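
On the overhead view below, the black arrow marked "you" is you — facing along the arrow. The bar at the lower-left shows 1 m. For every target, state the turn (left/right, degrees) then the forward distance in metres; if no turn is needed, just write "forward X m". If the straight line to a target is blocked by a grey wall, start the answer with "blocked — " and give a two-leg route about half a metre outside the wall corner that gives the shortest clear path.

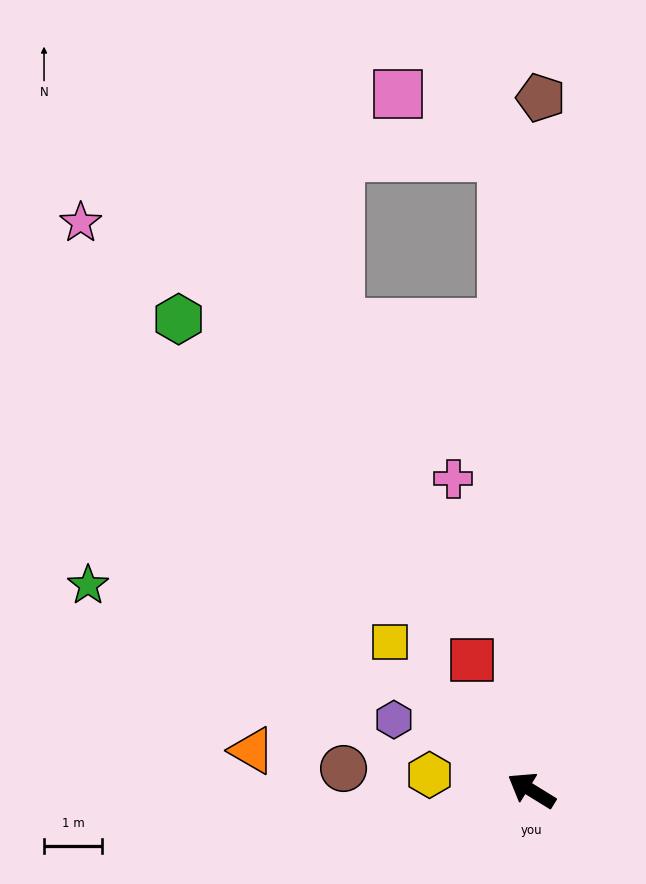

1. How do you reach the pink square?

blocked — turn right 56°, forward 11.0 m, then turn left 57°, forward 2.1 m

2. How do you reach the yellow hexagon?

turn left 23°, forward 1.8 m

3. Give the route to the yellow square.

turn right 15°, forward 3.5 m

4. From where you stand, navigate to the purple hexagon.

turn left 4°, forward 2.7 m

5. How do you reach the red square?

turn right 34°, forward 2.5 m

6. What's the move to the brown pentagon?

turn right 59°, forward 12.0 m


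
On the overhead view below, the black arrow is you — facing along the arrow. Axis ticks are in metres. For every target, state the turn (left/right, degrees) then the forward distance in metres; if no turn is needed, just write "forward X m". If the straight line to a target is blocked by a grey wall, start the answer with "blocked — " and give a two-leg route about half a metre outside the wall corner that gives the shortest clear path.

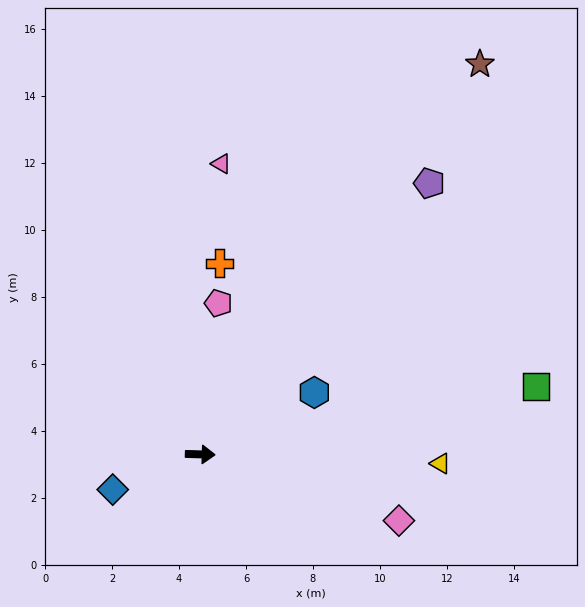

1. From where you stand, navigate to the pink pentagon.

turn left 85°, forward 4.5 m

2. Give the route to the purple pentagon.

turn left 51°, forward 10.6 m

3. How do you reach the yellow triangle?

forward 7.2 m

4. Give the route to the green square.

turn left 13°, forward 10.2 m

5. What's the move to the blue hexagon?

turn left 30°, forward 3.9 m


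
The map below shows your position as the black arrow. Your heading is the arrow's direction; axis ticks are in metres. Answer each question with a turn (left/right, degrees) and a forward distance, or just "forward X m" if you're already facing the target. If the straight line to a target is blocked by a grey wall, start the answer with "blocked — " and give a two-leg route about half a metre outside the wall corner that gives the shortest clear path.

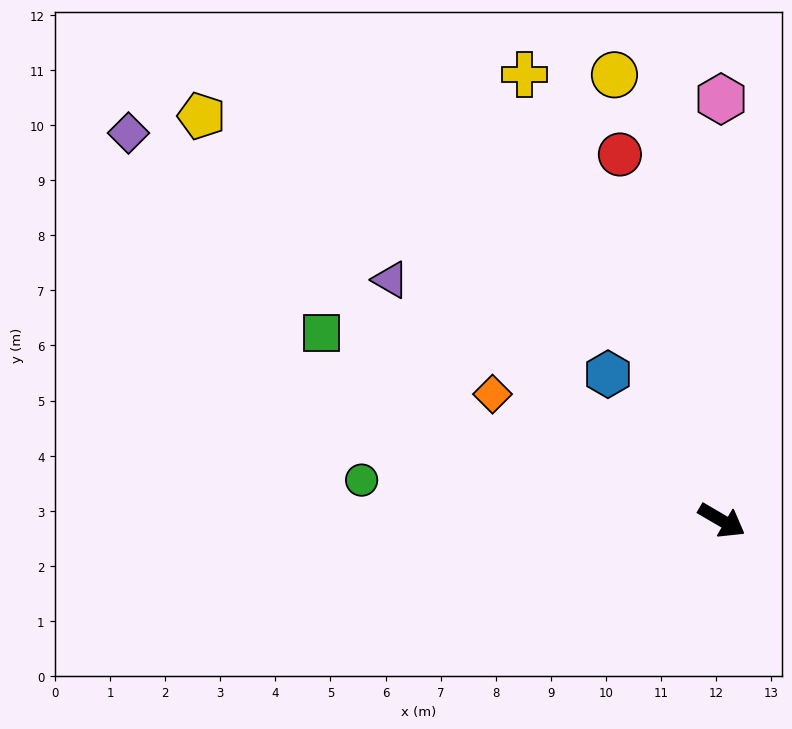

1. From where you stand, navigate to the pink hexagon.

turn left 120°, forward 7.6 m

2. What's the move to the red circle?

turn left 136°, forward 6.9 m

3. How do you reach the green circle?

turn right 156°, forward 6.6 m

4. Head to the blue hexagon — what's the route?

turn left 158°, forward 3.4 m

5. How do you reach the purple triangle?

turn left 174°, forward 7.4 m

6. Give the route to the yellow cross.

turn left 144°, forward 8.8 m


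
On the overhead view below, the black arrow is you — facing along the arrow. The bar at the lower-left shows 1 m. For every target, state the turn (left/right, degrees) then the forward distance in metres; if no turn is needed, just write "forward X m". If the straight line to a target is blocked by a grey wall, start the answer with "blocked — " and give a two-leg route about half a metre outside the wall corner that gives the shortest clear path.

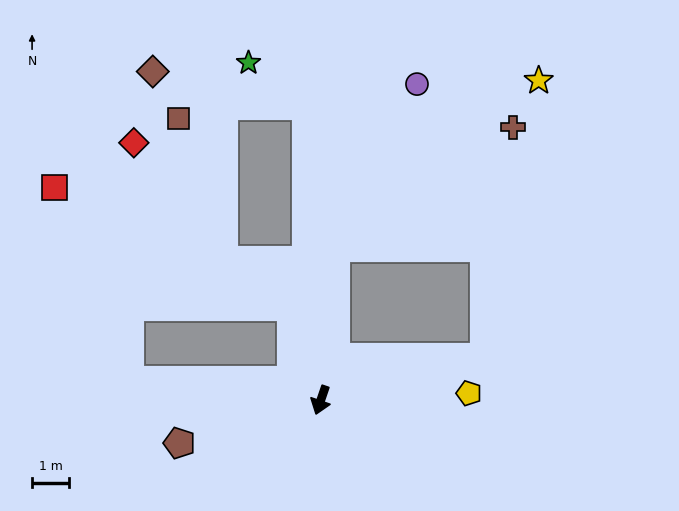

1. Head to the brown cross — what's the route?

blocked — turn right 166°, forward 4.2 m, then turn right 51°, forward 5.8 m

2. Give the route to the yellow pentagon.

turn left 112°, forward 4.0 m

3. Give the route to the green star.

blocked — turn right 159°, forward 8.0 m, then turn left 53°, forward 1.9 m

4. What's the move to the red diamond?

blocked — turn right 77°, forward 5.2 m, then turn right 86°, forward 6.4 m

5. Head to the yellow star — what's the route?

blocked — turn right 166°, forward 4.2 m, then turn right 46°, forward 7.1 m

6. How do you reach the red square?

blocked — turn right 145°, forward 2.7 m, then turn left 48°, forward 7.2 m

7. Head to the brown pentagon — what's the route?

turn right 54°, forward 4.0 m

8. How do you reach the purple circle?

blocked — turn right 166°, forward 4.2 m, then turn right 22°, forward 4.9 m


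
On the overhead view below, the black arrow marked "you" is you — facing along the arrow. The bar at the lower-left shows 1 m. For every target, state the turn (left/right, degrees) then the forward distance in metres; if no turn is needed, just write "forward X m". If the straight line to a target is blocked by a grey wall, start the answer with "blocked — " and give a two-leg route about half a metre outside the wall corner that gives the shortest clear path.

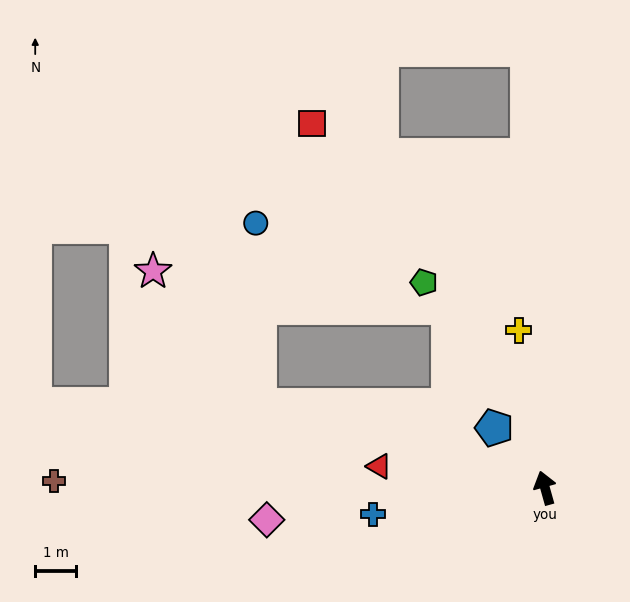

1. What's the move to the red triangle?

turn left 67°, forward 4.1 m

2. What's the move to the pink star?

blocked — turn left 58°, forward 7.3 m, then turn right 35°, forward 4.2 m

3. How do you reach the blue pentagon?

turn left 25°, forward 1.9 m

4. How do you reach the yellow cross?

turn right 6°, forward 3.9 m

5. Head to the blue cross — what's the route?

turn left 83°, forward 4.3 m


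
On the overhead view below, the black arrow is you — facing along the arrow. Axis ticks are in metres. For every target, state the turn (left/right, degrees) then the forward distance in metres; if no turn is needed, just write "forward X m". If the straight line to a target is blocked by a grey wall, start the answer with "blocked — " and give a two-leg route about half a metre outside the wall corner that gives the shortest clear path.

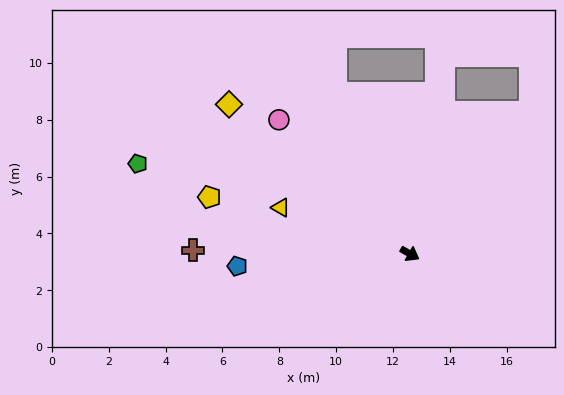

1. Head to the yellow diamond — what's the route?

turn left 170°, forward 8.3 m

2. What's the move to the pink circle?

turn left 164°, forward 6.6 m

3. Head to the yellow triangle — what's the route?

turn right 170°, forward 4.8 m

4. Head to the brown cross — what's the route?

turn right 151°, forward 7.6 m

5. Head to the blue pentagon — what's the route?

turn right 146°, forward 6.1 m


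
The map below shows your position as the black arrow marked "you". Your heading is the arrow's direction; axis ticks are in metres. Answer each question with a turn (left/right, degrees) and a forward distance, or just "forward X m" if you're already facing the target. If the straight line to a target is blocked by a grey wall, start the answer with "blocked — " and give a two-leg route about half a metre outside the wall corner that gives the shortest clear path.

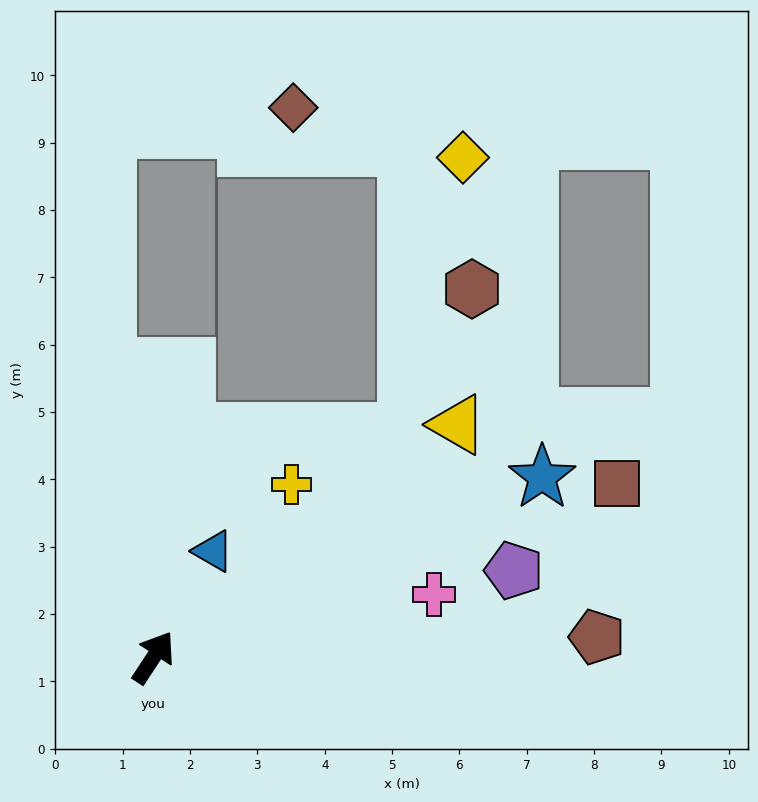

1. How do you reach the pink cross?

turn right 44°, forward 4.3 m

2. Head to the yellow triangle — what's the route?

turn right 19°, forward 5.7 m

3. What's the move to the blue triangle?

turn left 4°, forward 1.8 m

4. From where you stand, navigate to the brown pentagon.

turn right 54°, forward 6.6 m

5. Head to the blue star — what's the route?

turn right 32°, forward 6.4 m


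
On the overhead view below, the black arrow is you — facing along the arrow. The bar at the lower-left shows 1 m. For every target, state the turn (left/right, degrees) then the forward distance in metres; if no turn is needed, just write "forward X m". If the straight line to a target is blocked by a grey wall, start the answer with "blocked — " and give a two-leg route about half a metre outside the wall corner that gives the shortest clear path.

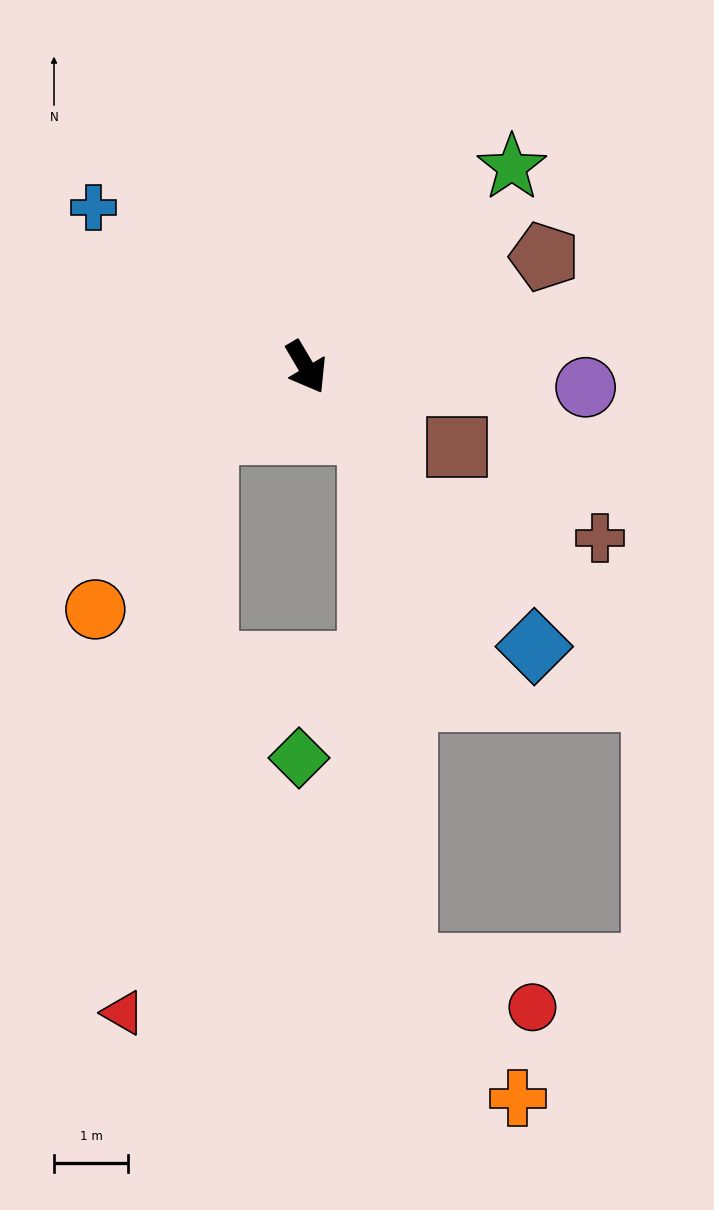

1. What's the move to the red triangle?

blocked — turn right 87°, forward 1.6 m, then turn left 48°, forward 7.9 m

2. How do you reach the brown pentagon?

turn left 84°, forward 3.5 m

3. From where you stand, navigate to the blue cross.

turn right 157°, forward 3.6 m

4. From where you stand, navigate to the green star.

turn left 104°, forward 3.9 m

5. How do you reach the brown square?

turn left 32°, forward 2.3 m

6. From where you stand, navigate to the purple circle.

turn left 55°, forward 3.8 m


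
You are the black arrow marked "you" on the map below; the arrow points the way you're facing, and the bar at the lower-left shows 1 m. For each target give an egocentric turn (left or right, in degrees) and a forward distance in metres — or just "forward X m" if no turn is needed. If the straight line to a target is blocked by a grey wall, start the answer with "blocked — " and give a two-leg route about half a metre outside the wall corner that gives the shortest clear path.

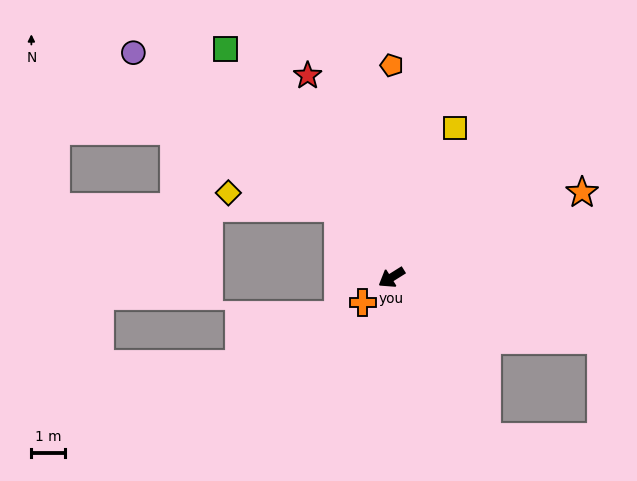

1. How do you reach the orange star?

turn left 172°, forward 6.2 m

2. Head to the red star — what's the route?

turn right 99°, forward 6.5 m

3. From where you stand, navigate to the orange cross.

turn left 9°, forward 1.1 m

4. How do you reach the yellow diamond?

blocked — turn right 84°, forward 2.6 m, then turn left 44°, forward 3.3 m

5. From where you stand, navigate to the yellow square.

turn right 145°, forward 4.8 m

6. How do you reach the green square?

turn right 86°, forward 8.3 m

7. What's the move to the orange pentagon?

turn right 122°, forward 6.3 m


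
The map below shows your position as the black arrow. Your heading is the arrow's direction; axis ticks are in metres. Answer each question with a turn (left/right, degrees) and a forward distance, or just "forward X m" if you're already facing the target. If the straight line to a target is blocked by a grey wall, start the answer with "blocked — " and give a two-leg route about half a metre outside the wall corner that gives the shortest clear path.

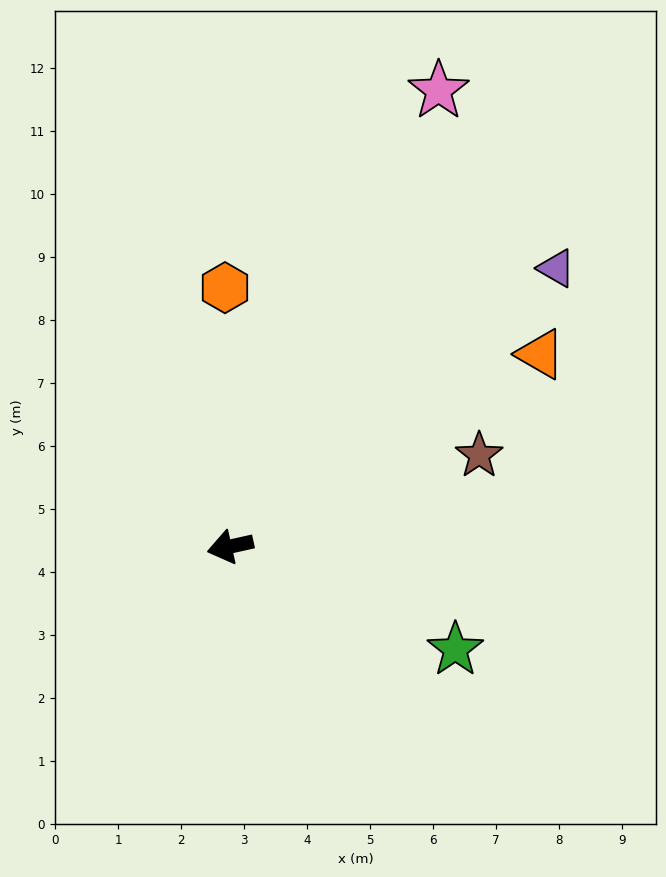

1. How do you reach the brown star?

turn right 172°, forward 4.2 m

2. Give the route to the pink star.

turn right 127°, forward 8.0 m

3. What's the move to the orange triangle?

turn right 161°, forward 5.8 m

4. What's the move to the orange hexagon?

turn right 101°, forward 4.1 m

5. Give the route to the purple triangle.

turn right 152°, forward 6.8 m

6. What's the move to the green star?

turn left 143°, forward 3.9 m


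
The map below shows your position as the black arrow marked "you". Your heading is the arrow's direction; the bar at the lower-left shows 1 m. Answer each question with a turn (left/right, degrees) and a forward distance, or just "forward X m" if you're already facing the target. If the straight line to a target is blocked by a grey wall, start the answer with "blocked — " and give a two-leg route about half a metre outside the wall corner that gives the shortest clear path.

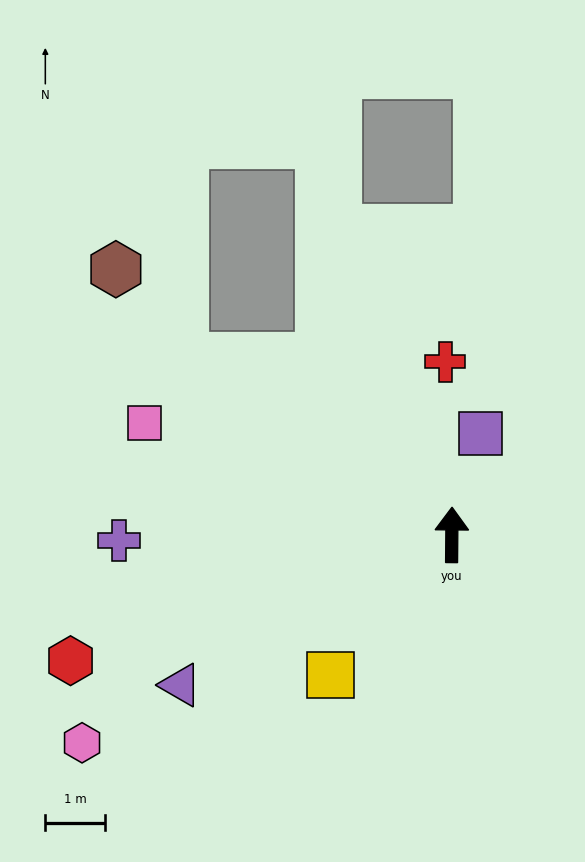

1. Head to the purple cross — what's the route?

turn left 91°, forward 5.6 m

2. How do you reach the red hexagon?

turn left 109°, forward 6.7 m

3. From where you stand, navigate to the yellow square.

turn left 140°, forward 3.1 m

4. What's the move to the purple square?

turn right 16°, forward 1.8 m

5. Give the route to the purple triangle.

turn left 119°, forward 5.2 m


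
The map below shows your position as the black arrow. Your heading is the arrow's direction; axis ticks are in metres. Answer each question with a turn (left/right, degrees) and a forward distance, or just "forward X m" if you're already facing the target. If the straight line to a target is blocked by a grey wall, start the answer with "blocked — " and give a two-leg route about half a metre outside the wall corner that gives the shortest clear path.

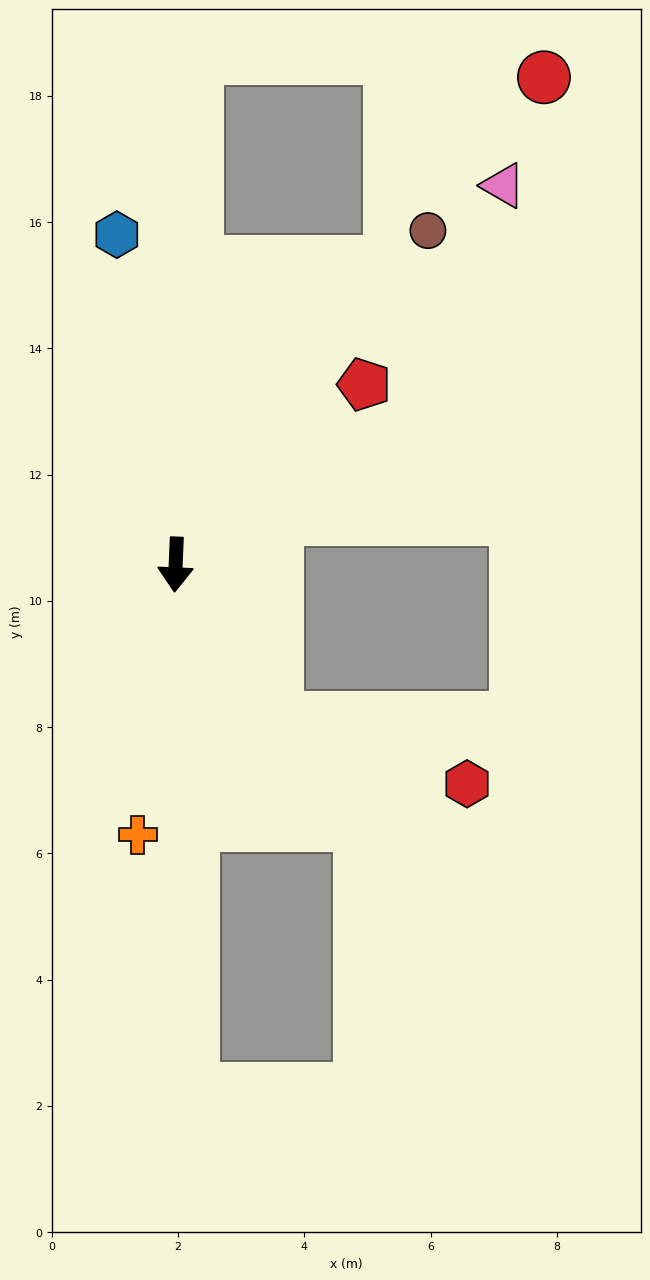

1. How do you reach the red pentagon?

turn left 136°, forward 4.1 m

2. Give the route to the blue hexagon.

turn right 167°, forward 5.3 m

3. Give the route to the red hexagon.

blocked — turn left 36°, forward 2.9 m, then turn left 37°, forward 3.2 m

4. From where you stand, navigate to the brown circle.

turn left 145°, forward 6.6 m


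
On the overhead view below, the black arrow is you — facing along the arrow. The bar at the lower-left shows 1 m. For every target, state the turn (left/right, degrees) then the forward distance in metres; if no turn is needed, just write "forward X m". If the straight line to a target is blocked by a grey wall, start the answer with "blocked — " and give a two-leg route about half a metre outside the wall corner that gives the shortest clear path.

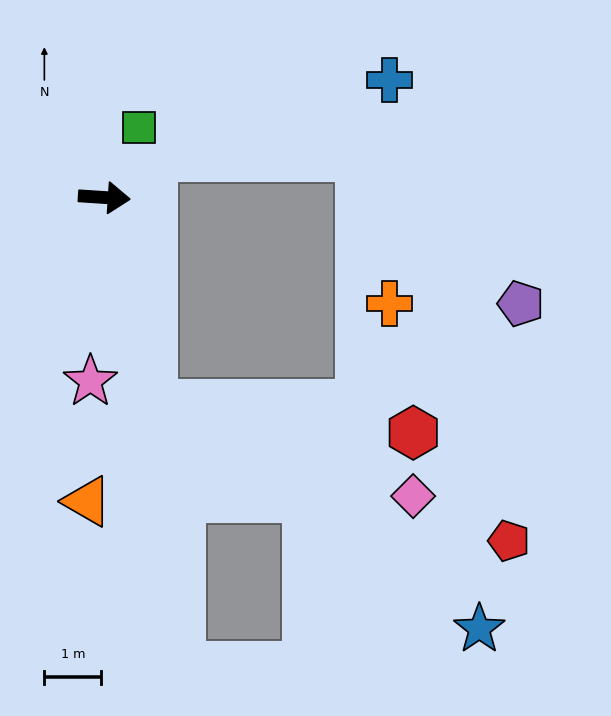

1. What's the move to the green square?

turn left 68°, forward 1.4 m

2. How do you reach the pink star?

turn right 91°, forward 3.2 m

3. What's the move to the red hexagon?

blocked — turn right 73°, forward 3.7 m, then turn left 70°, forward 4.6 m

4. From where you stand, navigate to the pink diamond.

blocked — turn right 73°, forward 3.7 m, then turn left 57°, forward 4.8 m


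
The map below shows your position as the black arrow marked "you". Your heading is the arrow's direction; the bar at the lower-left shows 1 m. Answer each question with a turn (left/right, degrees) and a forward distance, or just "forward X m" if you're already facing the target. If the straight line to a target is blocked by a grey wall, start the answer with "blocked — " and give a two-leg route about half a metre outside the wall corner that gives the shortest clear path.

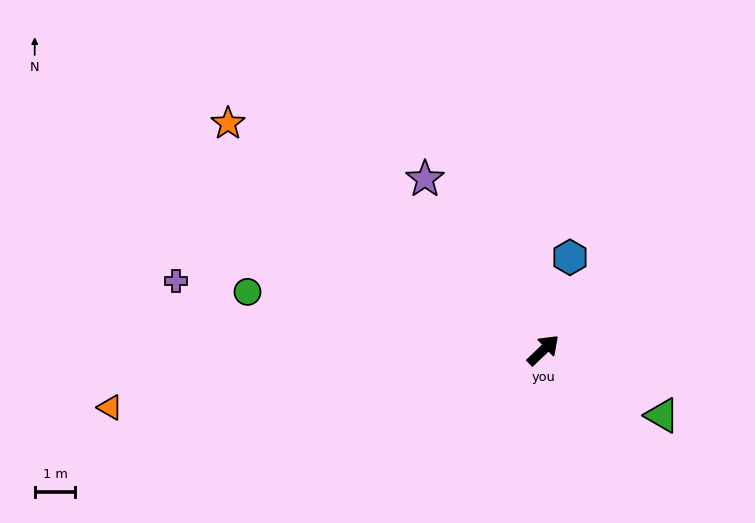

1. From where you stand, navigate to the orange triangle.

turn left 144°, forward 10.8 m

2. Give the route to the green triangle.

turn right 72°, forward 3.3 m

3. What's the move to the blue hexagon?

turn left 30°, forward 2.4 m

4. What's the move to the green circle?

turn left 125°, forward 7.4 m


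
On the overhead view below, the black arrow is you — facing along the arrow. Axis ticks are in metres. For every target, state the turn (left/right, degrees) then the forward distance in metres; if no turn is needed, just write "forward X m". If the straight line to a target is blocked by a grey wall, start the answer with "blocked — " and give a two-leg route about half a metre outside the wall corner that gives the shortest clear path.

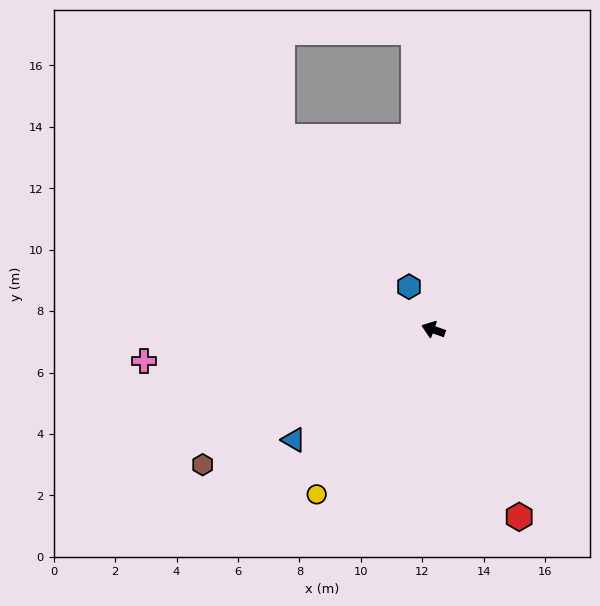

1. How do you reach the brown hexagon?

turn left 50°, forward 8.7 m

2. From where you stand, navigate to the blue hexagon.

turn right 41°, forward 1.6 m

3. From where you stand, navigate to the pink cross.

turn left 26°, forward 9.5 m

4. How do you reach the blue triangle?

turn left 58°, forward 5.8 m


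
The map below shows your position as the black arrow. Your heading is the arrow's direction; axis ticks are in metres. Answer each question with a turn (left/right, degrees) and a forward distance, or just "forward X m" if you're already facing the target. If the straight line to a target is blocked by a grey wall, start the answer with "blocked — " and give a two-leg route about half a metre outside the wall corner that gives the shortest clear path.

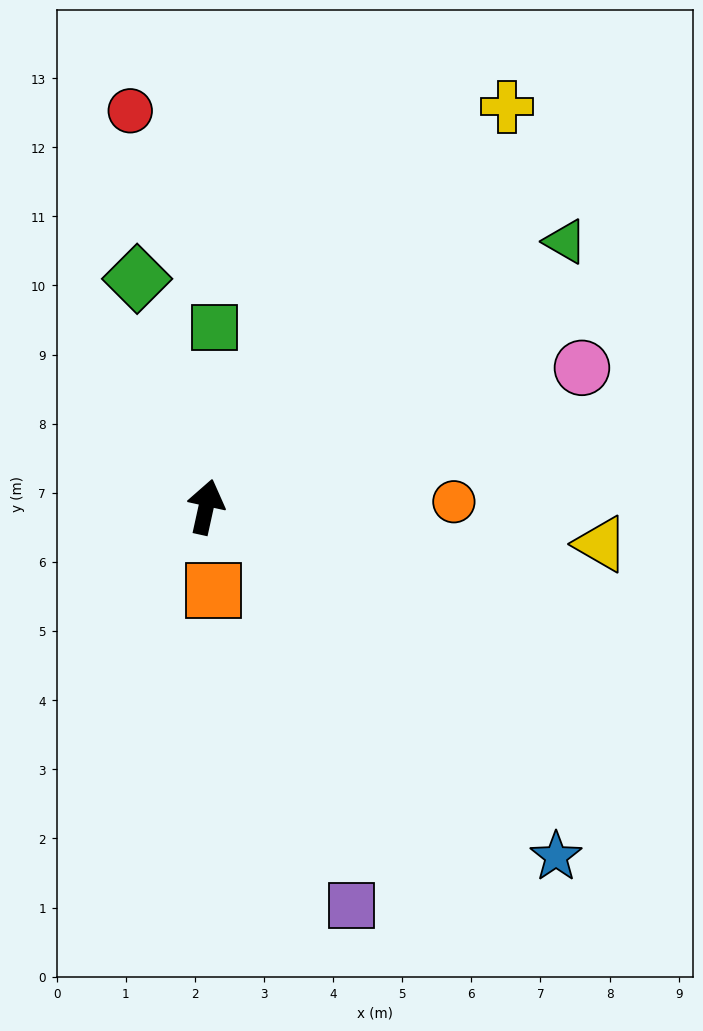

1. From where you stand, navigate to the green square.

turn left 10°, forward 2.6 m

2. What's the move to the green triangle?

turn right 41°, forward 6.5 m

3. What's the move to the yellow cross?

turn right 24°, forward 7.2 m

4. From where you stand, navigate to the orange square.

turn right 162°, forward 1.2 m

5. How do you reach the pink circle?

turn right 57°, forward 5.8 m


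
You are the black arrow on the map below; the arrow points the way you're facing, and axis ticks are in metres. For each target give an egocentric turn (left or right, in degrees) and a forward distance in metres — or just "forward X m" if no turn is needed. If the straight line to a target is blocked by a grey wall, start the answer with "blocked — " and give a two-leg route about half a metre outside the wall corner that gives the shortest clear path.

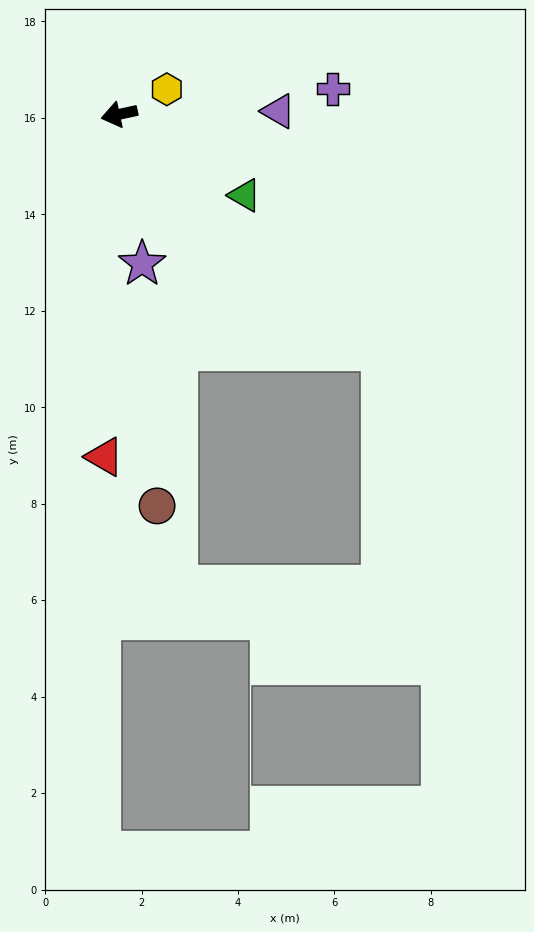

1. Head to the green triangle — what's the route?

turn left 135°, forward 3.1 m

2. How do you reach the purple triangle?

turn left 169°, forward 3.3 m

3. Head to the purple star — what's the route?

turn left 86°, forward 3.1 m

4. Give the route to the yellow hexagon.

turn right 165°, forward 1.1 m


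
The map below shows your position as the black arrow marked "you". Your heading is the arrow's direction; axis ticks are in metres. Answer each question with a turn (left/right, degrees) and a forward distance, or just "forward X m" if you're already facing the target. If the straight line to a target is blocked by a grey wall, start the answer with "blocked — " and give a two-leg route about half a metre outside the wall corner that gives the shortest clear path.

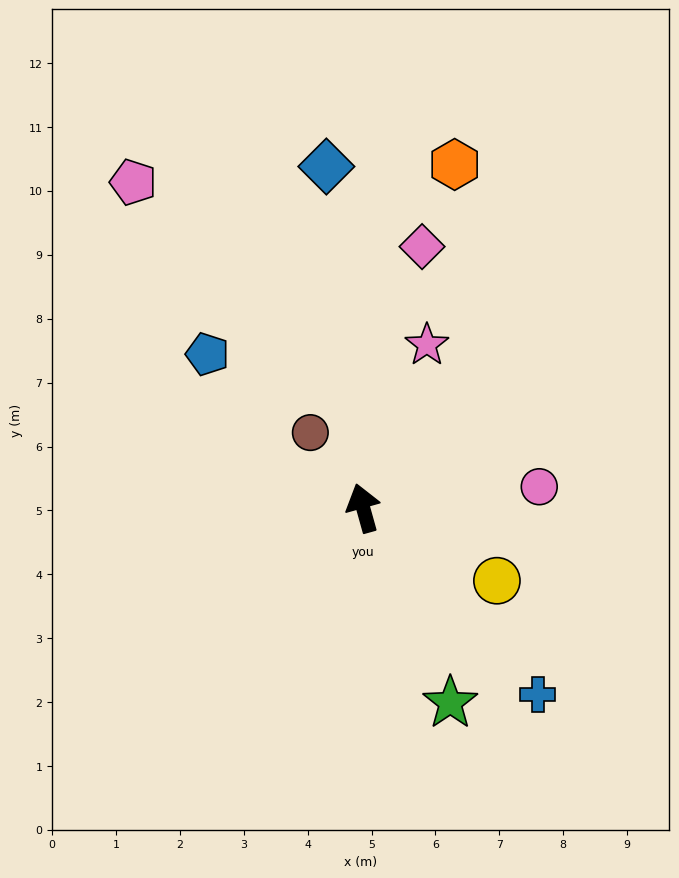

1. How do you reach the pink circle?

turn right 99°, forward 2.8 m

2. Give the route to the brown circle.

turn left 19°, forward 1.4 m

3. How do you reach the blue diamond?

turn right 9°, forward 5.4 m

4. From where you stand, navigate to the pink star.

turn right 37°, forward 2.7 m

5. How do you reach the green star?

turn right 171°, forward 3.3 m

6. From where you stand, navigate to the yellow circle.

turn right 134°, forward 2.4 m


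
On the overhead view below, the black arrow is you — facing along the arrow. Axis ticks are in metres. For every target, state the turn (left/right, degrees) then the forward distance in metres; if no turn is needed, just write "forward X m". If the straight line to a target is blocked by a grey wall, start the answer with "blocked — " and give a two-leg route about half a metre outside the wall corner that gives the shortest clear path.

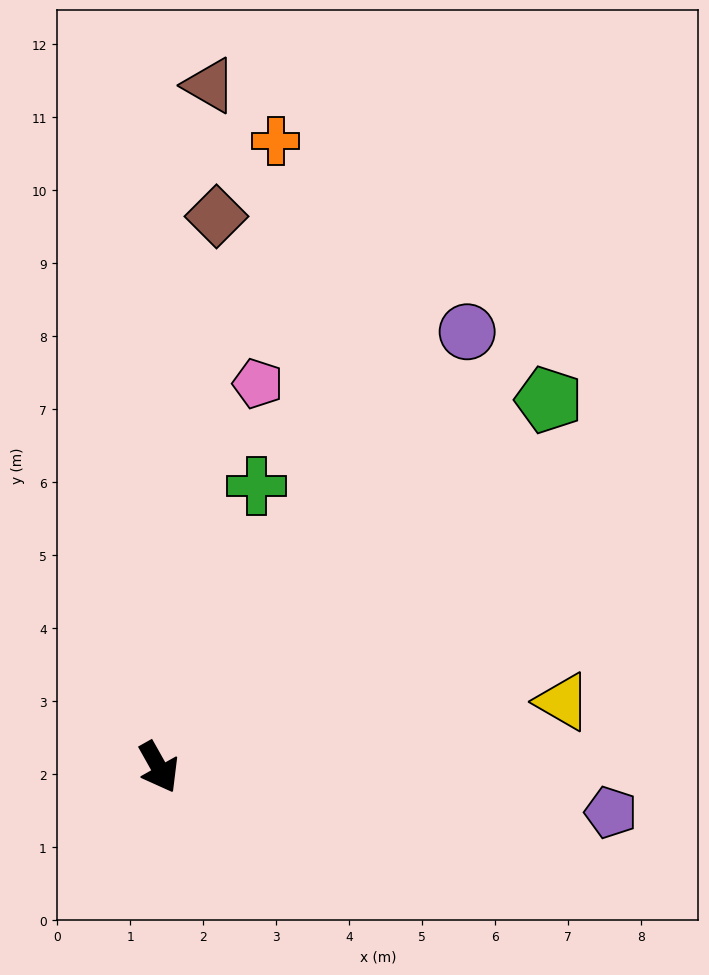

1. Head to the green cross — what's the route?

turn left 132°, forward 4.1 m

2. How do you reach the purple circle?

turn left 115°, forward 7.3 m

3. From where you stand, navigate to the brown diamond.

turn left 145°, forward 7.6 m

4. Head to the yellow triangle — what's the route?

turn left 70°, forward 5.6 m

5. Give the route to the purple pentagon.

turn left 55°, forward 6.2 m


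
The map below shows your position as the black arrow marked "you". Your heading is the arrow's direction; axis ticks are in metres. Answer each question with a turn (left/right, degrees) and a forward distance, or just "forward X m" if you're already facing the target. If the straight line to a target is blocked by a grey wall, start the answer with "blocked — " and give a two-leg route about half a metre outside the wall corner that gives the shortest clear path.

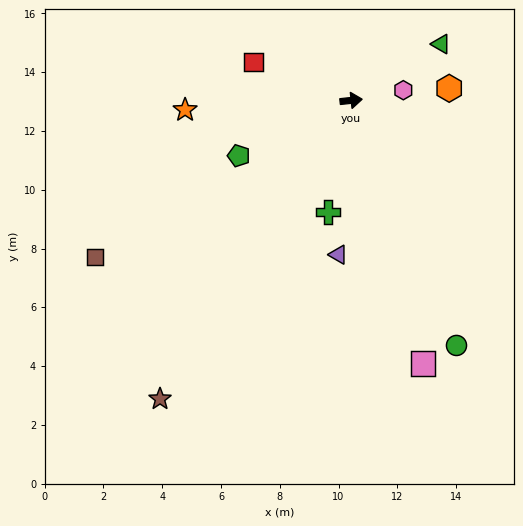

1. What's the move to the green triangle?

turn left 26°, forward 3.6 m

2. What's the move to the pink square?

turn right 81°, forward 9.3 m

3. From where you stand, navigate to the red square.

turn left 152°, forward 3.6 m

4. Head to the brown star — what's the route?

turn right 129°, forward 12.1 m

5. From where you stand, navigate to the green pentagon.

turn right 160°, forward 4.3 m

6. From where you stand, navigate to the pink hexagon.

turn left 5°, forward 1.8 m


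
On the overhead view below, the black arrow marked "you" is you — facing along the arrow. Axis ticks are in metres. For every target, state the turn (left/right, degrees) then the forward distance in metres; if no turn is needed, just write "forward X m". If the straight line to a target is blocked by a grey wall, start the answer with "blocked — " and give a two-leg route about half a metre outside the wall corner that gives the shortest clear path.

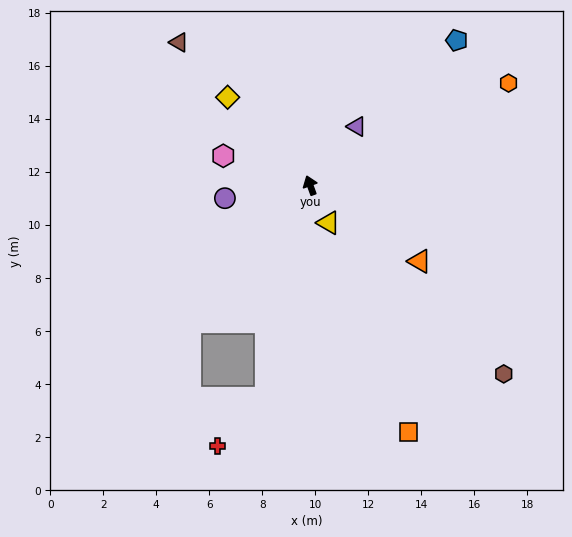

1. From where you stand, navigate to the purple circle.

turn left 79°, forward 3.3 m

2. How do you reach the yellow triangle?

turn right 174°, forward 1.6 m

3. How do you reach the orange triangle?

turn right 145°, forward 5.0 m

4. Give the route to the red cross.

blocked — turn left 148°, forward 8.2 m, then turn right 33°, forward 2.6 m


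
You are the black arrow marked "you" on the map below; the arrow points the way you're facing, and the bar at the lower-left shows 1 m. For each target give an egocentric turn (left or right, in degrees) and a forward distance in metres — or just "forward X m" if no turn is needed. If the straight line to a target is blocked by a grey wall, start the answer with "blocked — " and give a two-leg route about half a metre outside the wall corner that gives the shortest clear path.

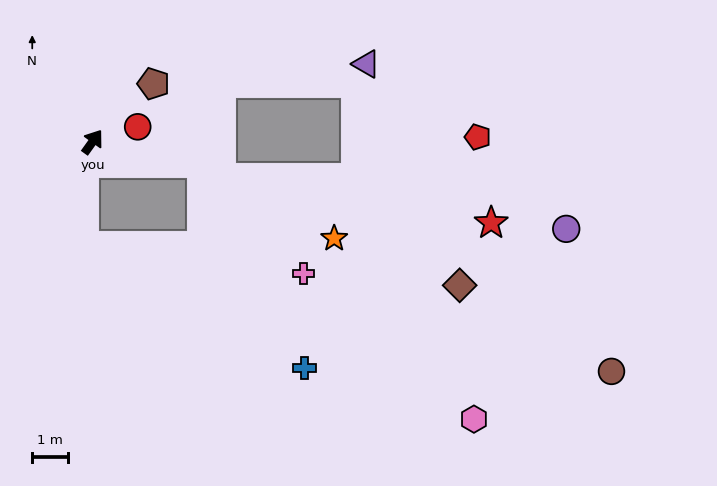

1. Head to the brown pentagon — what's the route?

turn right 11°, forward 2.3 m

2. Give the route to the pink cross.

blocked — turn right 65°, forward 3.1 m, then turn right 37°, forward 4.2 m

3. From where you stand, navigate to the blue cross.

blocked — turn right 65°, forward 3.1 m, then turn right 53°, forward 6.4 m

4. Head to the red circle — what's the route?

turn right 36°, forward 1.3 m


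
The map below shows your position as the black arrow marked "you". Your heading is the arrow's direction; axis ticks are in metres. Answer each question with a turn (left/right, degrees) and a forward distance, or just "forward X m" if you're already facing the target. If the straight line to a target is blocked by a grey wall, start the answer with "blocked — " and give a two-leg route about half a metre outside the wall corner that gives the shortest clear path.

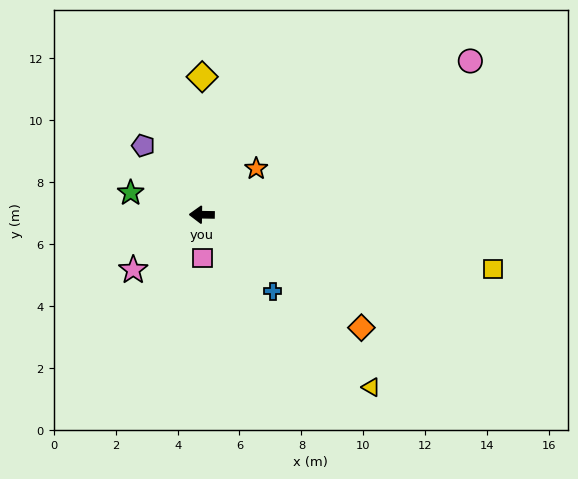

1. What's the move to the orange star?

turn right 139°, forward 2.3 m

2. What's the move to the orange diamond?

turn left 146°, forward 6.3 m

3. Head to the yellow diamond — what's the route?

turn right 89°, forward 4.5 m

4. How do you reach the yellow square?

turn left 170°, forward 9.6 m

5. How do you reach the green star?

turn right 16°, forward 2.4 m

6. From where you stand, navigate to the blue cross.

turn left 134°, forward 3.4 m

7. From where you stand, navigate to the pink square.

turn left 92°, forward 1.4 m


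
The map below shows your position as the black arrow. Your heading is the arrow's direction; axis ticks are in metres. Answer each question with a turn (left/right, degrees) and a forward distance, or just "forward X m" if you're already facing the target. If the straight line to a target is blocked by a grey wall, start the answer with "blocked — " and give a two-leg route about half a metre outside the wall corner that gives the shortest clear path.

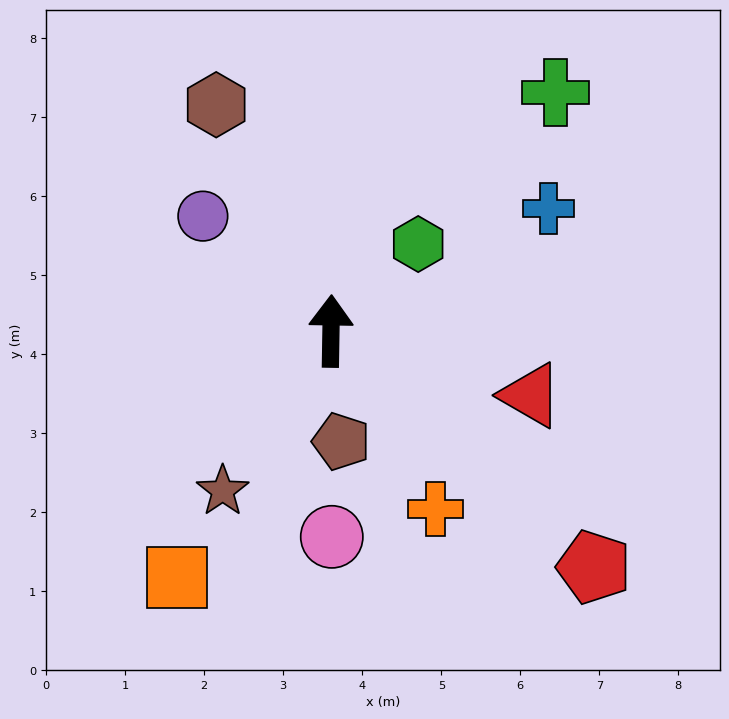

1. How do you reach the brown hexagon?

turn left 28°, forward 3.2 m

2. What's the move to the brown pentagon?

turn right 174°, forward 1.4 m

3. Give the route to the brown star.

turn left 147°, forward 2.4 m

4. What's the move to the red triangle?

turn right 107°, forward 2.7 m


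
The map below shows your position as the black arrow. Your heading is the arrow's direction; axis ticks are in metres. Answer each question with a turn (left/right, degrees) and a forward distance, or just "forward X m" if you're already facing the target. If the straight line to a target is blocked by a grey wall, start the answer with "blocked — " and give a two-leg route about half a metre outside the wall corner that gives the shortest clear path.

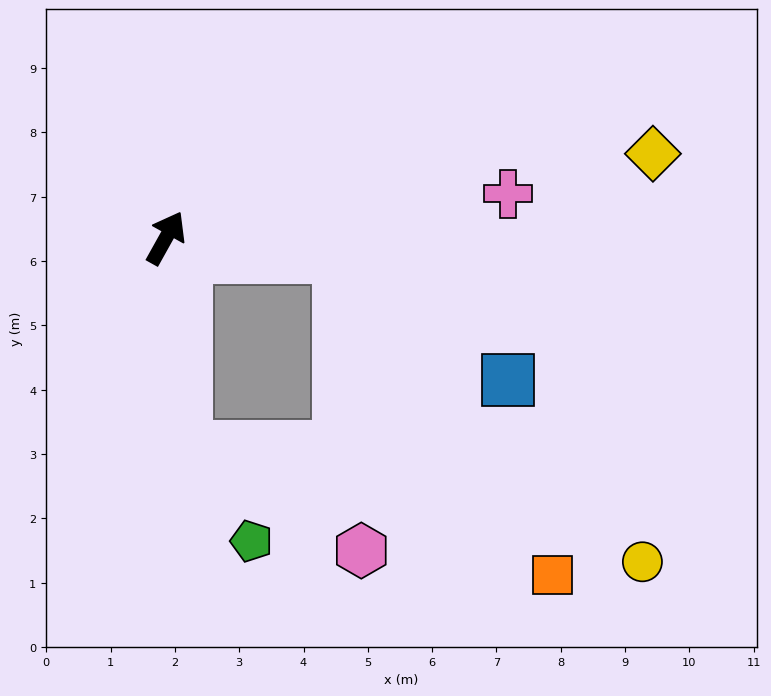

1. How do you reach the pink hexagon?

blocked — turn right 146°, forward 3.3 m, then turn left 55°, forward 3.2 m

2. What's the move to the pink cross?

turn right 53°, forward 5.4 m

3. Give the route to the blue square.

blocked — turn right 67°, forward 2.7 m, then turn right 30°, forward 3.2 m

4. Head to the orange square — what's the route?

blocked — turn right 67°, forward 2.7 m, then turn right 50°, forward 6.0 m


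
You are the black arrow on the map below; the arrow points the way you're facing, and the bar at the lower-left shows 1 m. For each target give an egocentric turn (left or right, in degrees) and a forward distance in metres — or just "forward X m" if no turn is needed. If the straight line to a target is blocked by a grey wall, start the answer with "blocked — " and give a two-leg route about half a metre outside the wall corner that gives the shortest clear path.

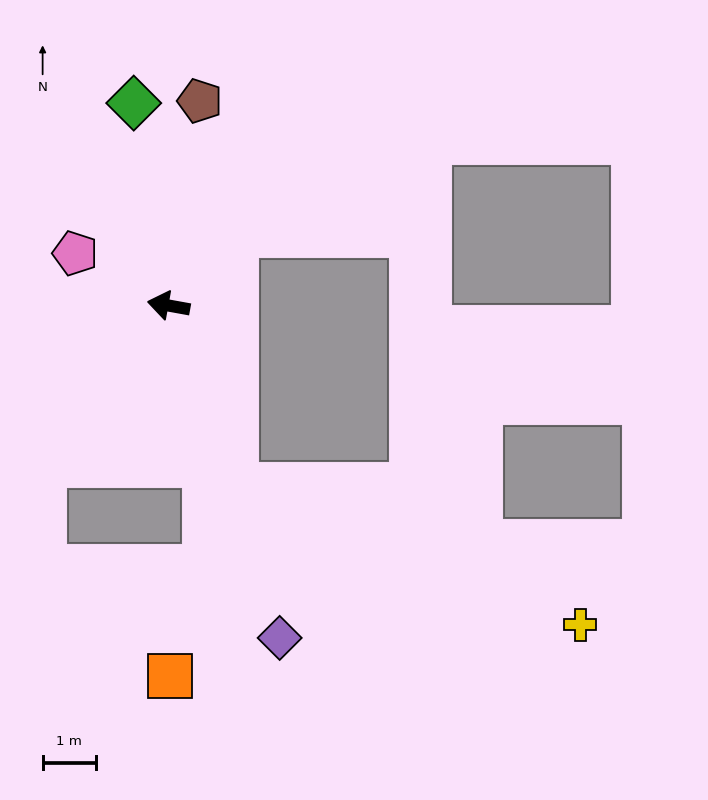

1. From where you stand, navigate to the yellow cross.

blocked — turn left 121°, forward 3.6 m, then turn left 47°, forward 7.0 m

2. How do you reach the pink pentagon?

turn right 19°, forward 2.0 m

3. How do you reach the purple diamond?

turn left 119°, forward 6.6 m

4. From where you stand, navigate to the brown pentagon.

turn right 88°, forward 3.9 m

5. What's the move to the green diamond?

turn right 70°, forward 3.9 m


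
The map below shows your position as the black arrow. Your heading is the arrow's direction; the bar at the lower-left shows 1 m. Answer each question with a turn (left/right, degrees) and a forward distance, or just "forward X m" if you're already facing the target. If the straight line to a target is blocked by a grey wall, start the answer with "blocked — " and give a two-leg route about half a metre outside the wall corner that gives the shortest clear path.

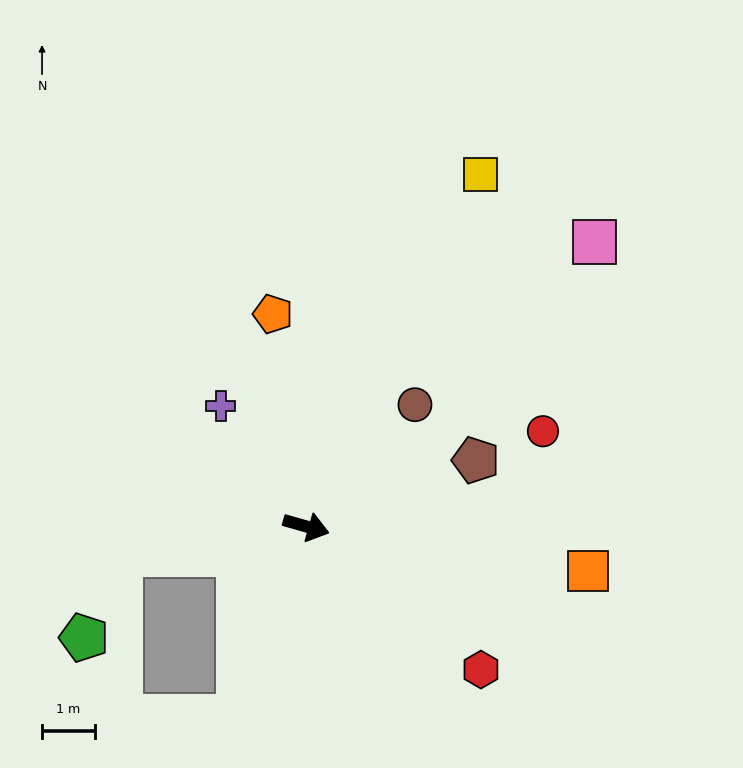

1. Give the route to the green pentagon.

blocked — turn right 156°, forward 3.5 m, then turn left 59°, forward 1.7 m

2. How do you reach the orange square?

turn left 7°, forward 5.4 m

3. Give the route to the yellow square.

turn left 79°, forward 7.4 m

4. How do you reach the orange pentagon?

turn left 115°, forward 4.0 m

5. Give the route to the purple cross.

turn left 141°, forward 2.8 m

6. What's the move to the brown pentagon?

turn left 37°, forward 3.4 m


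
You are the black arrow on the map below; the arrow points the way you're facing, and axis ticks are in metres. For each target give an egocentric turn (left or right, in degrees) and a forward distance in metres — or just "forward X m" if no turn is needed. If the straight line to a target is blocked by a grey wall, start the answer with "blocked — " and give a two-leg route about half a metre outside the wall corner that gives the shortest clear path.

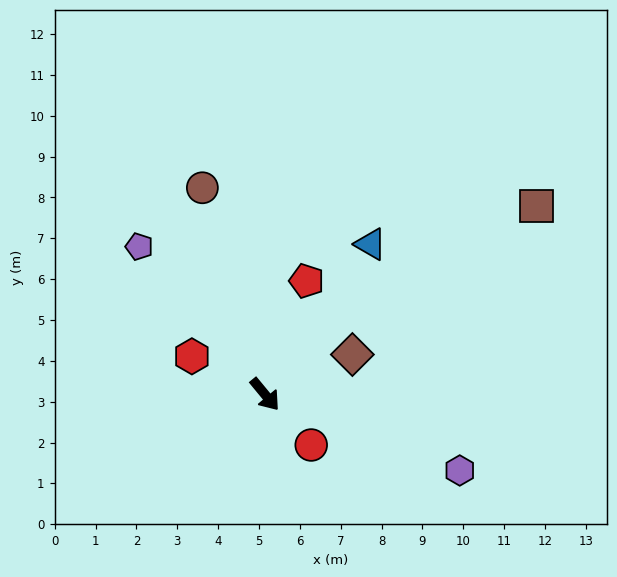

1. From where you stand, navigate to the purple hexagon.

turn left 29°, forward 5.1 m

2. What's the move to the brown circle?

turn left 157°, forward 5.3 m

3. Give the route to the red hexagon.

turn right 157°, forward 2.0 m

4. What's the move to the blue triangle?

turn left 105°, forward 4.5 m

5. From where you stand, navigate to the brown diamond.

turn left 75°, forward 2.4 m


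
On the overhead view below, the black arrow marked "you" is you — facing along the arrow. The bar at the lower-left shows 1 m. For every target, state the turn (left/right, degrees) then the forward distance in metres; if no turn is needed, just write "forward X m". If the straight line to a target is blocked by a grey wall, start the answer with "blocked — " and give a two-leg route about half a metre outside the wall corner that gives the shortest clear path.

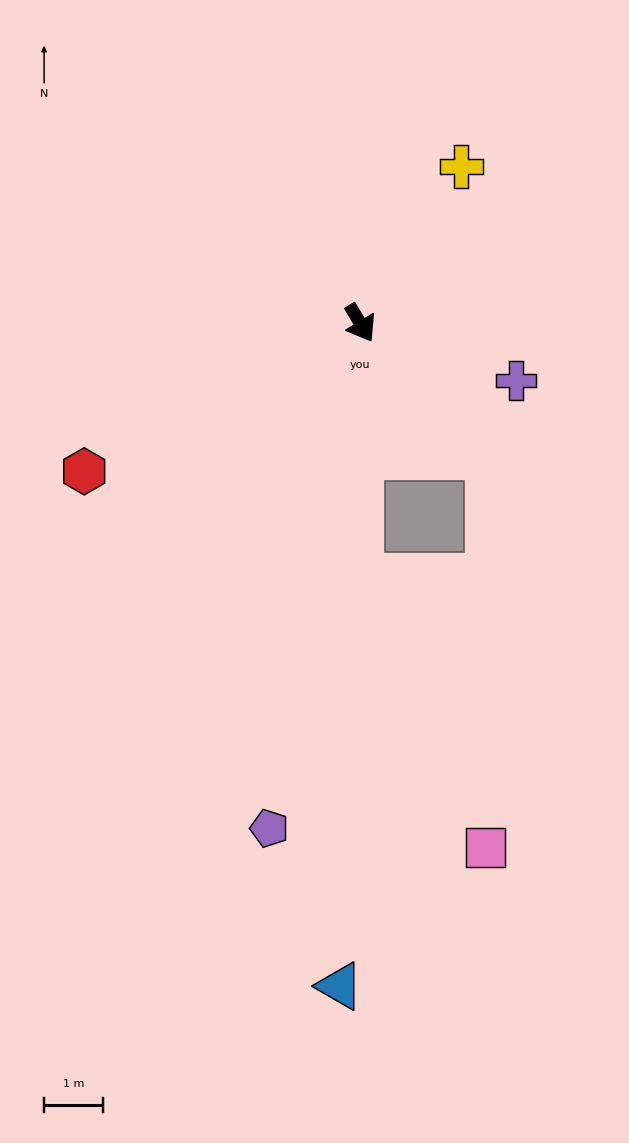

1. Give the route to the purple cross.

turn left 39°, forward 2.8 m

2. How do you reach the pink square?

blocked — turn right 31°, forward 4.4 m, then turn left 25°, forward 5.1 m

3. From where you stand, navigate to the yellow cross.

turn left 116°, forward 3.2 m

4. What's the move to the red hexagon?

turn right 93°, forward 5.3 m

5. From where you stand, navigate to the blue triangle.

turn right 33°, forward 11.3 m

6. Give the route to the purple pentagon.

turn right 41°, forward 8.8 m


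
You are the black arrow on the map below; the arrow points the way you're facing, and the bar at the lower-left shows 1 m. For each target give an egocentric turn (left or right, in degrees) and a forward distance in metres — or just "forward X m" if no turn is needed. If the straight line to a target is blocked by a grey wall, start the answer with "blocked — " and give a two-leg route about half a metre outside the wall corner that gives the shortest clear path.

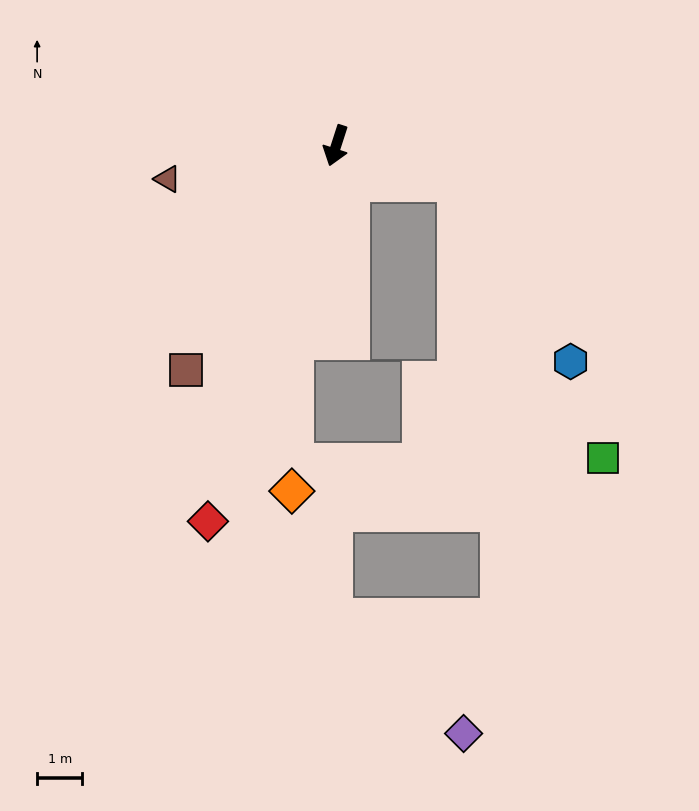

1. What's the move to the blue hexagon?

blocked — turn left 91°, forward 2.8 m, then turn right 40°, forward 4.7 m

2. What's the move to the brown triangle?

turn right 61°, forward 3.8 m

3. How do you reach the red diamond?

forward 8.8 m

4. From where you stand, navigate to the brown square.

turn right 16°, forward 6.0 m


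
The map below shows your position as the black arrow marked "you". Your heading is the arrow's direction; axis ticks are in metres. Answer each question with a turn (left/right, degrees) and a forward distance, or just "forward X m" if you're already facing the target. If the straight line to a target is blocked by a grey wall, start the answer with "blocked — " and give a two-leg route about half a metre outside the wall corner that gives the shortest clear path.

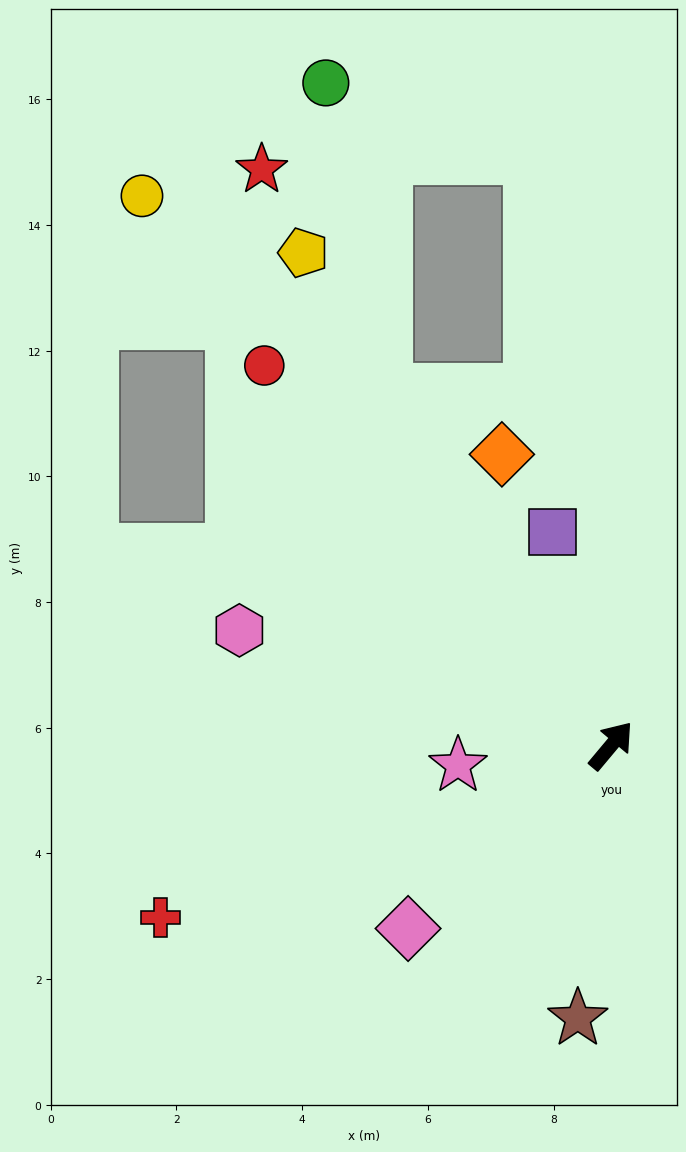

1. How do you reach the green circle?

blocked — turn left 72°, forward 6.7 m, then turn right 21°, forward 5.0 m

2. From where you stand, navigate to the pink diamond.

turn left 172°, forward 4.3 m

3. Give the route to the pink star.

turn left 137°, forward 2.5 m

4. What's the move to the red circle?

turn left 82°, forward 8.2 m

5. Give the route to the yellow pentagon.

turn left 72°, forward 9.2 m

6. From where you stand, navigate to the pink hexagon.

turn left 113°, forward 6.2 m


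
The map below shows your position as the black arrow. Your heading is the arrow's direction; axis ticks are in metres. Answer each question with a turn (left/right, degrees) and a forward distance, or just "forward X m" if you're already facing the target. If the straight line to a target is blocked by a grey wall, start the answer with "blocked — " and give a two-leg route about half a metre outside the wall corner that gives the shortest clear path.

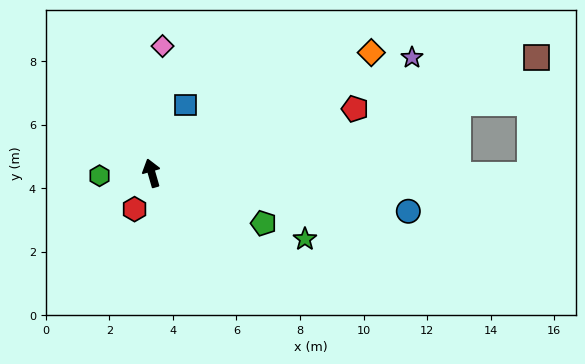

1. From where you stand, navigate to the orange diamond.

turn right 77°, forward 7.9 m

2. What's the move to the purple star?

turn right 82°, forward 9.0 m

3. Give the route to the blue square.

turn right 43°, forward 2.4 m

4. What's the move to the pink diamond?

turn right 21°, forward 4.0 m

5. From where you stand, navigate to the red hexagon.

turn left 139°, forward 1.3 m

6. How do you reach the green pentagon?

turn right 130°, forward 3.9 m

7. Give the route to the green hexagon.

turn left 77°, forward 1.6 m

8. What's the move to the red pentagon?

turn right 89°, forward 6.7 m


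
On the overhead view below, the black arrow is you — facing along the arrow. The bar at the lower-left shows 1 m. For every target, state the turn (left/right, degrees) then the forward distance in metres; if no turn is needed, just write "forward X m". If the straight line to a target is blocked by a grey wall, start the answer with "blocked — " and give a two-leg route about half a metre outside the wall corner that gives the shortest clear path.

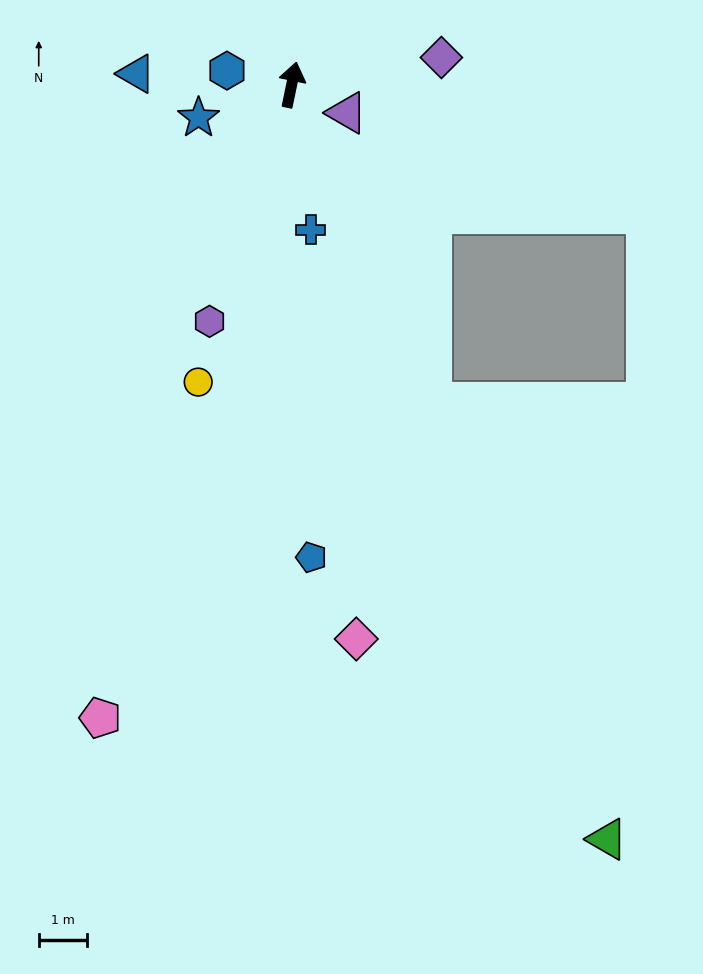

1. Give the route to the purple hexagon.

turn left 173°, forward 5.2 m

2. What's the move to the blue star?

turn left 121°, forward 2.1 m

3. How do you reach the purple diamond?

turn right 68°, forward 3.2 m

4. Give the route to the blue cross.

turn right 161°, forward 3.0 m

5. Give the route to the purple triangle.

turn right 105°, forward 1.3 m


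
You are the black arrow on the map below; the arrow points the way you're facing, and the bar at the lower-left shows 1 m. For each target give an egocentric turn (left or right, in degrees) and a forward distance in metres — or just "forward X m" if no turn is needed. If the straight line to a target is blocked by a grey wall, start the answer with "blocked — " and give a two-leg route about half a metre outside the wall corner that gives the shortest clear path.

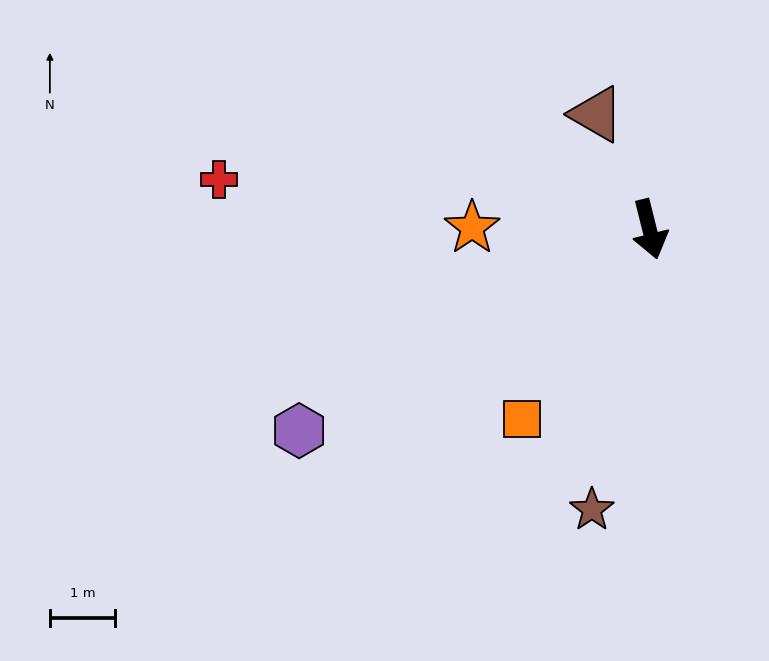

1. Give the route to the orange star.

turn right 105°, forward 2.7 m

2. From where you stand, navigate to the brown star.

turn right 26°, forward 4.4 m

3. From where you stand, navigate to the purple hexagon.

turn right 74°, forward 6.2 m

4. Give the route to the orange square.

turn right 48°, forward 3.5 m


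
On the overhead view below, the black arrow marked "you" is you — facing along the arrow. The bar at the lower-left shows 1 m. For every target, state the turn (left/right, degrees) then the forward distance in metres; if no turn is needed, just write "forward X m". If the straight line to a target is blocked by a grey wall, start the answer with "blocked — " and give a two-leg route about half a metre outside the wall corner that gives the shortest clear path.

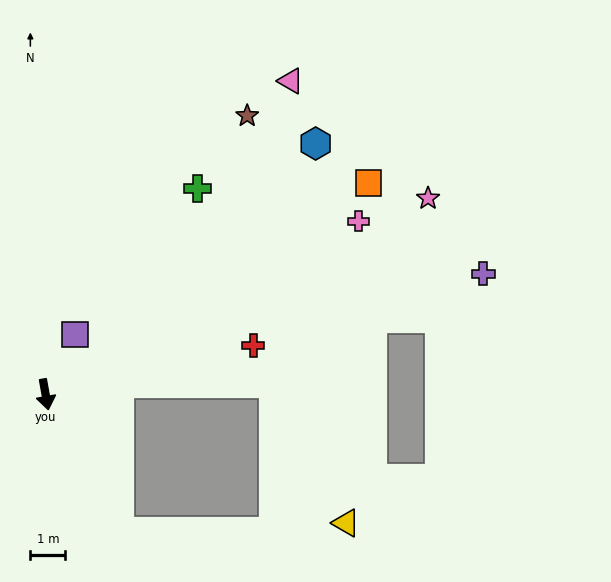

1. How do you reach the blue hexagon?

turn left 123°, forward 10.5 m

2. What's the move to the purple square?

turn left 144°, forward 1.9 m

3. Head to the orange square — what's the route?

turn left 113°, forward 11.0 m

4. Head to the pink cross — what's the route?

turn left 109°, forward 10.2 m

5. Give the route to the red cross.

turn left 93°, forward 6.1 m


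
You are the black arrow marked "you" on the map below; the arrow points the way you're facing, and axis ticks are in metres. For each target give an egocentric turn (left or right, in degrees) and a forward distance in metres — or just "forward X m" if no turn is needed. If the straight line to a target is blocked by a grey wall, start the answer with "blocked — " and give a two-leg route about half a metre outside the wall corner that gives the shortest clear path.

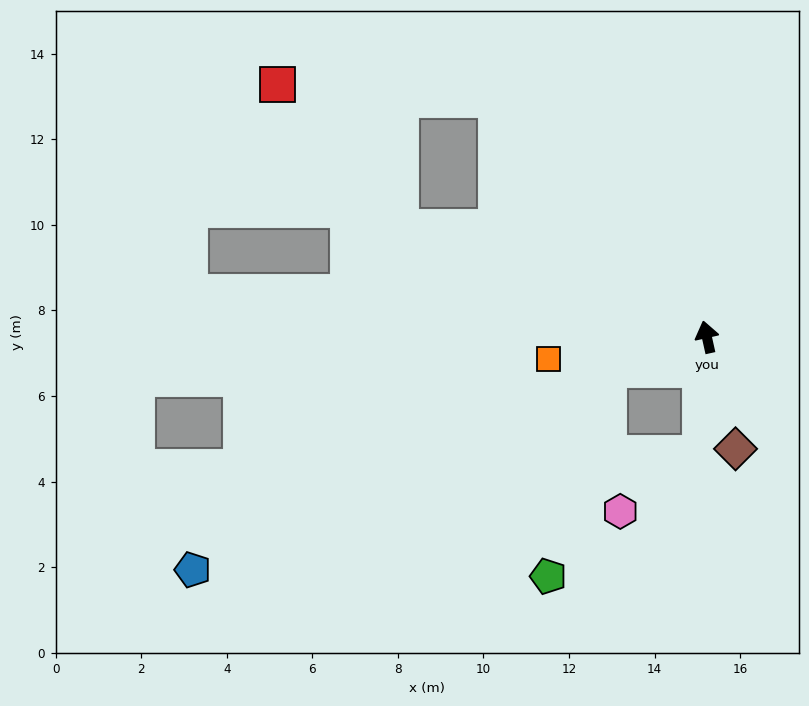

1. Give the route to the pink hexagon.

blocked — turn left 164°, forward 2.7 m, then turn right 51°, forward 2.3 m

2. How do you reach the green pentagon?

blocked — turn left 96°, forward 2.4 m, then turn left 55°, forward 5.0 m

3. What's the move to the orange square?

turn left 85°, forward 3.7 m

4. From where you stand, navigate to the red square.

blocked — turn left 58°, forward 7.6 m, then turn right 30°, forward 4.4 m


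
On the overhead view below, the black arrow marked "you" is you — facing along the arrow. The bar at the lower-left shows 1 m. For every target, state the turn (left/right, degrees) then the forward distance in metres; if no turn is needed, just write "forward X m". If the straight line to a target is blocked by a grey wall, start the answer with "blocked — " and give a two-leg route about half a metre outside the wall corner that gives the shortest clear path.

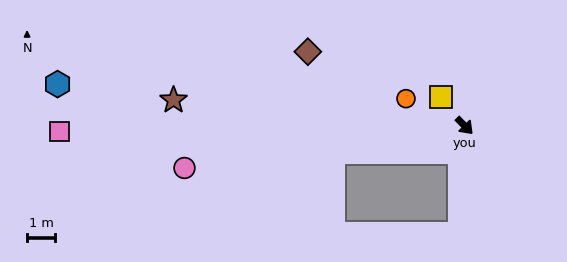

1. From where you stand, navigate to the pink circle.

turn right 126°, forward 10.1 m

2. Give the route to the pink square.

turn right 133°, forward 14.4 m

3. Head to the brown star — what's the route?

turn right 139°, forward 10.4 m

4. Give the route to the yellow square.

turn left 175°, forward 1.3 m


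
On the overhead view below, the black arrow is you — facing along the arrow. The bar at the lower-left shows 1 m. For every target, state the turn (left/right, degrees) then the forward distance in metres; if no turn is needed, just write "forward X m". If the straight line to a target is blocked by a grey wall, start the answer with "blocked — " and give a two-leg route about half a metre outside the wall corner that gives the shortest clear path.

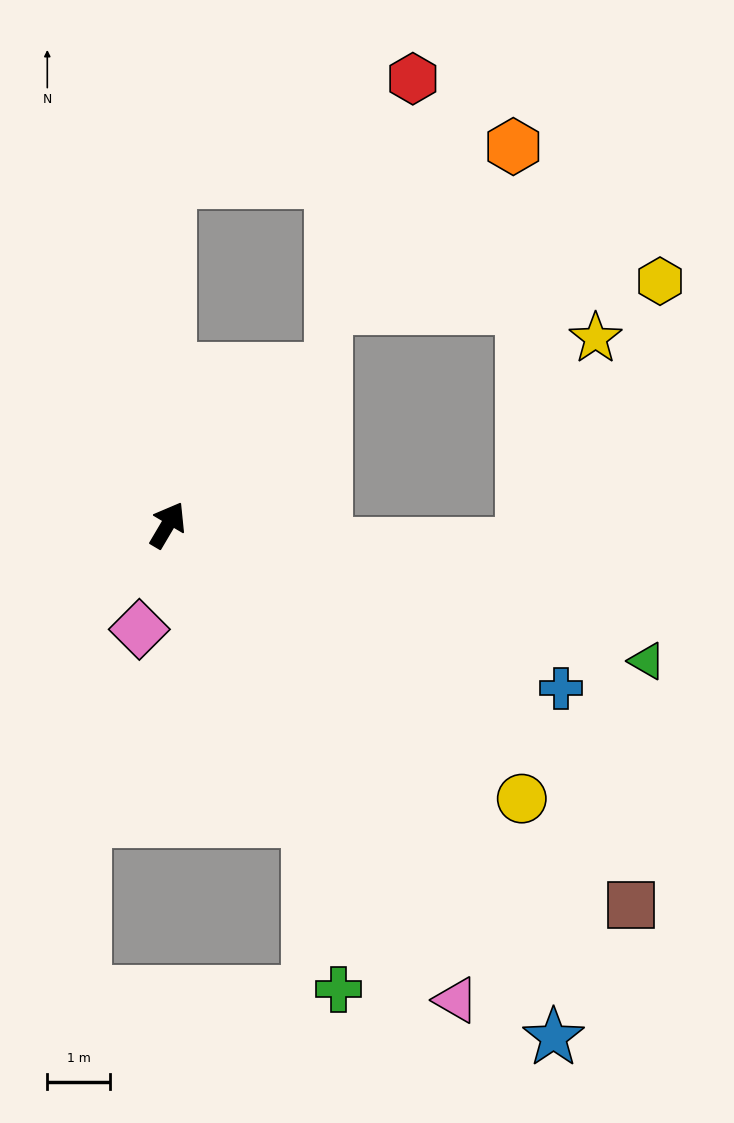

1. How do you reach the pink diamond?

turn right 165°, forward 1.7 m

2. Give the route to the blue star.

turn right 112°, forward 10.3 m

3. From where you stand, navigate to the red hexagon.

blocked — turn left 30°, forward 5.5 m, then turn right 66°, forward 4.2 m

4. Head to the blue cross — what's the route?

turn right 82°, forward 6.8 m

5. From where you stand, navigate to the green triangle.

turn right 75°, forward 8.0 m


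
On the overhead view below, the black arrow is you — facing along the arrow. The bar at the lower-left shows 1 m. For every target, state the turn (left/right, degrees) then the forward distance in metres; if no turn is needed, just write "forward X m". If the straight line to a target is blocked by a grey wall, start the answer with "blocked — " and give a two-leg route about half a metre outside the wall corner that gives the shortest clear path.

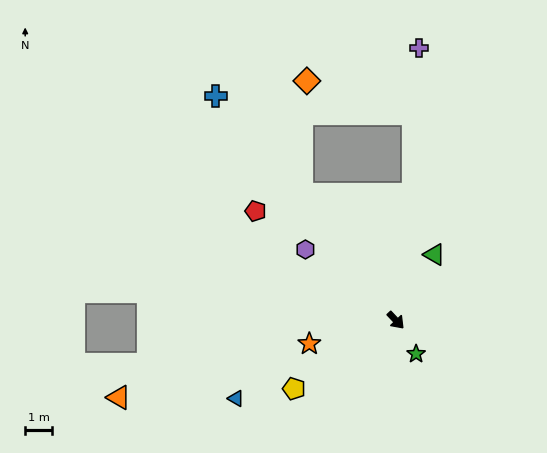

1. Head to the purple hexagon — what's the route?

turn right 171°, forward 4.3 m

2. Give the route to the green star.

turn right 12°, forward 1.5 m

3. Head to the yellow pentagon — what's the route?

turn right 99°, forward 4.6 m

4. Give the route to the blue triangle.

turn right 107°, forward 6.6 m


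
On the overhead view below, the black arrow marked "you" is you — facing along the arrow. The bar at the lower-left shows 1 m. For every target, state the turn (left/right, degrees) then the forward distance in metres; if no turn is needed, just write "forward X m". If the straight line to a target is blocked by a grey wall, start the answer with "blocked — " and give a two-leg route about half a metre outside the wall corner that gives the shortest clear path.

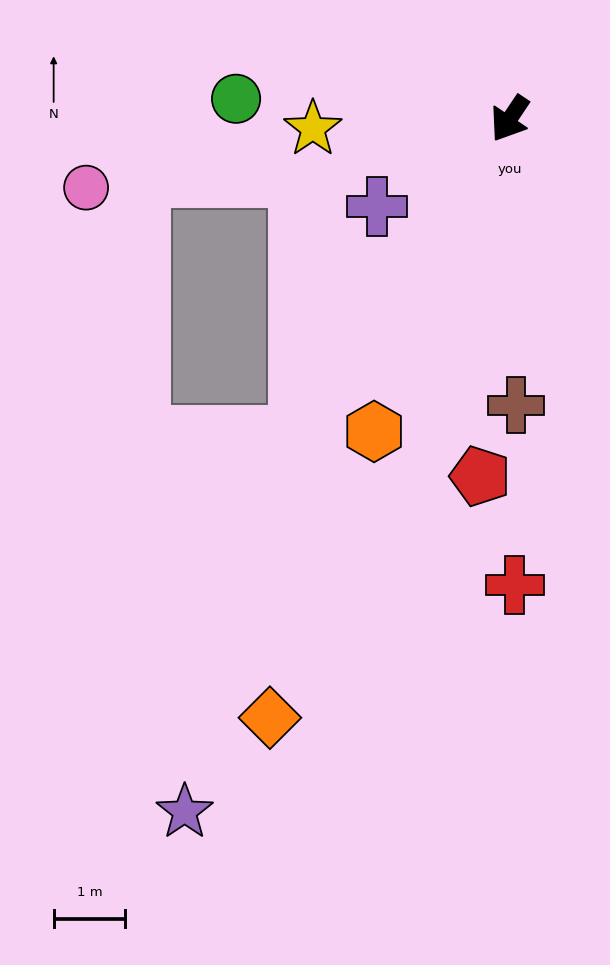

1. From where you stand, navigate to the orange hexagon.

turn left 10°, forward 4.7 m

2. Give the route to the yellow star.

turn right 53°, forward 2.7 m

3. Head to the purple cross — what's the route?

turn right 23°, forward 2.2 m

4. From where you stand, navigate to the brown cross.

turn left 35°, forward 4.0 m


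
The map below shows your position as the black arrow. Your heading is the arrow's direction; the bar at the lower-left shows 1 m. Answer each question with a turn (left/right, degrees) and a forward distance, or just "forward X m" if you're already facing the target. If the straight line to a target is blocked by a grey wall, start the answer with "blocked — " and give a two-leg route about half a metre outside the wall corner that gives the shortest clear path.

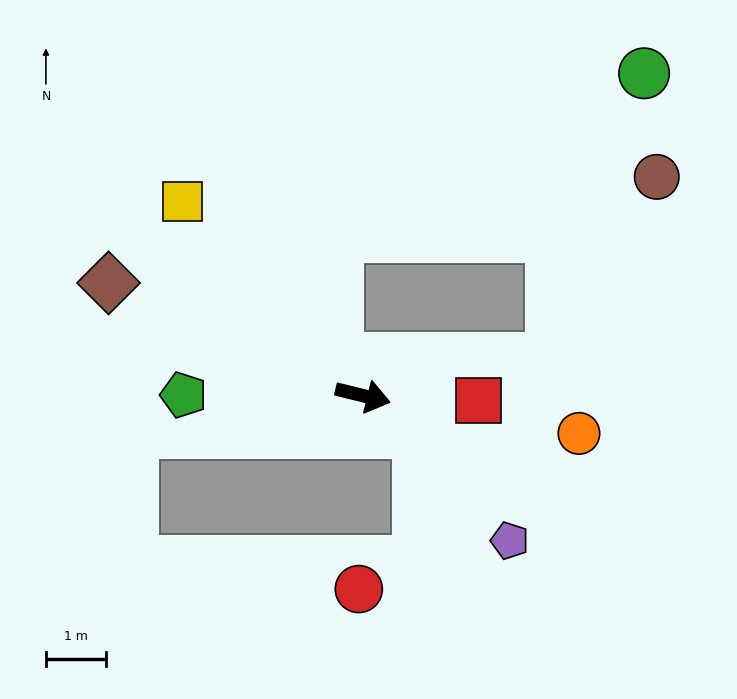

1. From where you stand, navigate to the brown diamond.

turn left 170°, forward 4.6 m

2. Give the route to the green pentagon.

turn right 166°, forward 3.0 m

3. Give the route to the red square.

turn left 11°, forward 1.9 m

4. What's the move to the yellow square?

turn left 147°, forward 4.4 m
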